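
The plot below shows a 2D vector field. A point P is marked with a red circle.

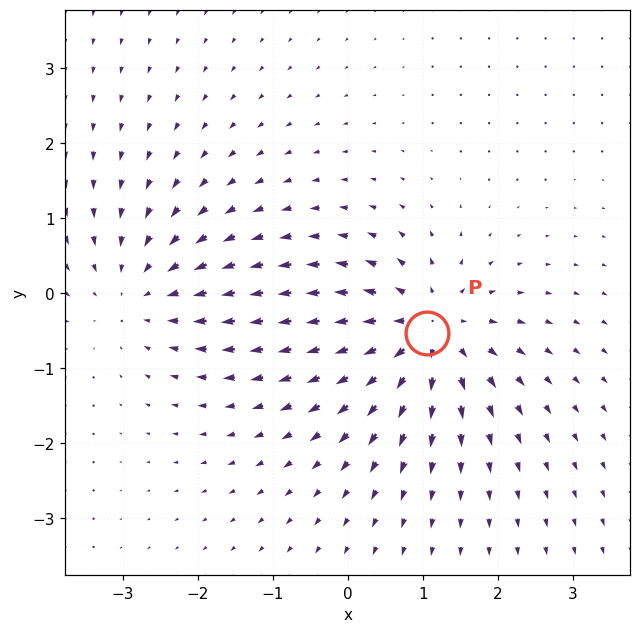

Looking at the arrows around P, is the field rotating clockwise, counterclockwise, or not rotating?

Near P at (1.1, -0.5) the arrows show no circulation. The curl there is ≈0.

not rotating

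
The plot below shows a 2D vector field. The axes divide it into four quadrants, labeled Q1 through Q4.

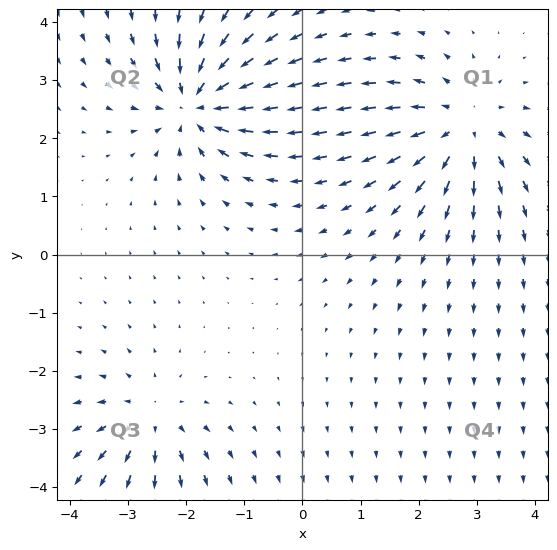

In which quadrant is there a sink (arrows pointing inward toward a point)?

Q2

The sink sits at approximately (-1.8, 2.6), which lies in quadrant Q2. The divergence there is about -6, negative as expected for a sink.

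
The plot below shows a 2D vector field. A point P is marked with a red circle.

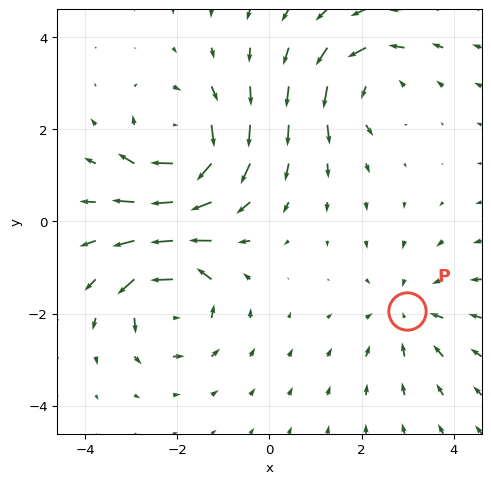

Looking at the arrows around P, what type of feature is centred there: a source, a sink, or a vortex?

At P (3.0, -1.9) the arrows converge inward. Divergence about -3, curl ≈0 — negative divergence with near-zero curl is a sink.

sink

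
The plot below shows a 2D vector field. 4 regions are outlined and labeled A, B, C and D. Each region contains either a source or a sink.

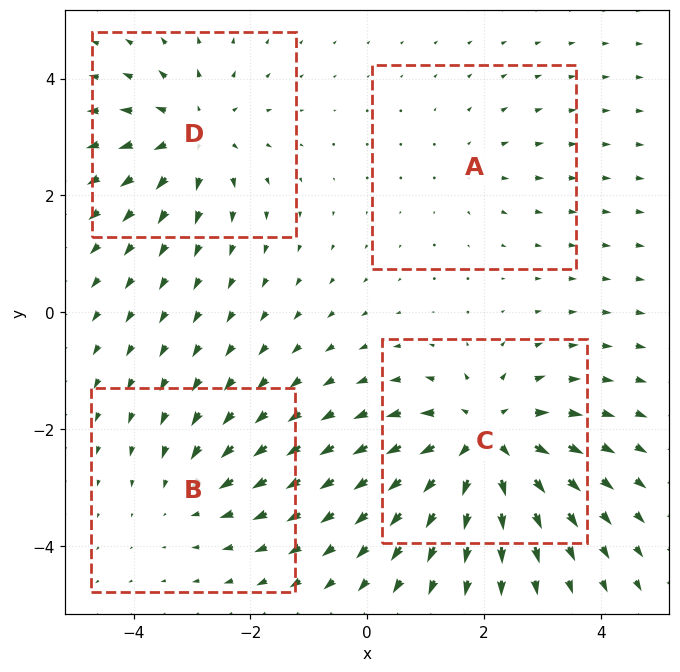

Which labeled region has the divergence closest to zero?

A

Divergence at each region's feature centre — A: about +2, B: about -3, C: about +7, D: about +5. Region A is closest to zero.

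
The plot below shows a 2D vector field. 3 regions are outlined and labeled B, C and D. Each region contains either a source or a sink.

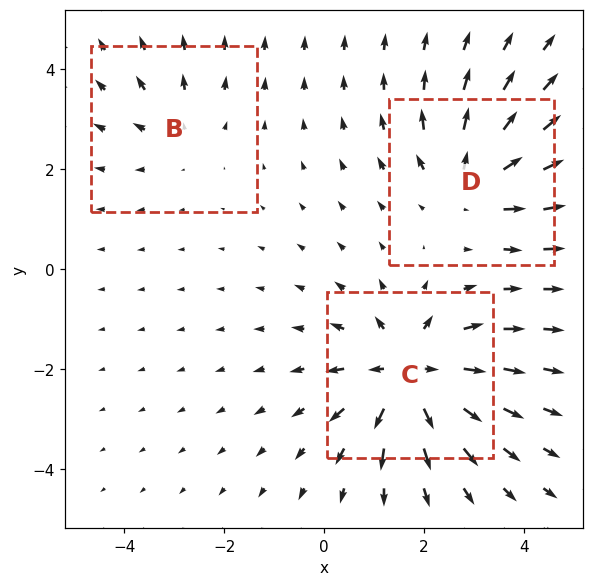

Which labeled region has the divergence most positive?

Divergence at each region's feature centre — B: about +2, C: about +5, D: about +4. Region C is most positive.

C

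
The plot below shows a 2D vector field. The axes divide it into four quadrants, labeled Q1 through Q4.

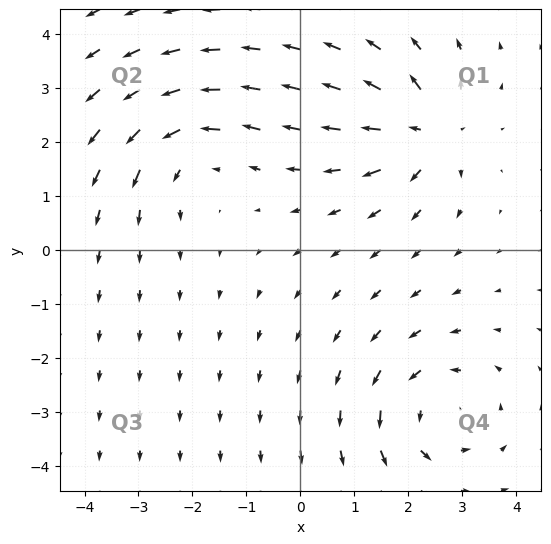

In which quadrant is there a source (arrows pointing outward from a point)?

The source sits at approximately (2.3, 2.2), which lies in quadrant Q1. The divergence there is about +6, positive as expected for a source.

Q1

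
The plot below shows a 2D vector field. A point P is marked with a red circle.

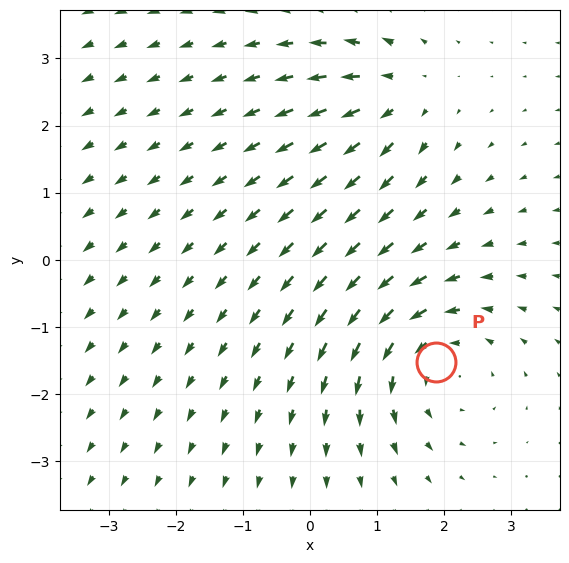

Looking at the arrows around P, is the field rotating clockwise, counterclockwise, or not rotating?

Near P at (1.9, -1.5) the arrows circulate counterclockwise. The curl (z-component) there is about +4; positive curl means counterclockwise rotation.

counterclockwise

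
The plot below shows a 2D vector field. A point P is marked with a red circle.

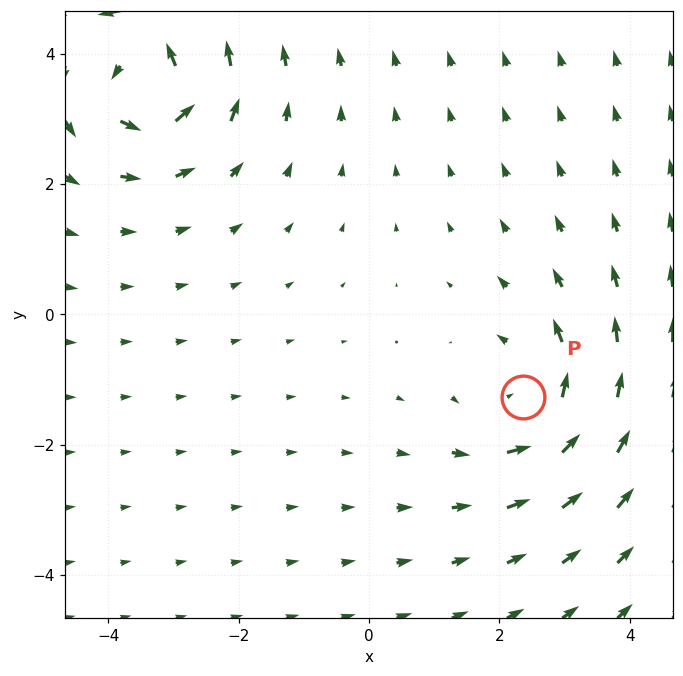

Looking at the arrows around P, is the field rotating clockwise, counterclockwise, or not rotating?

counterclockwise

Near P at (2.4, -1.3) the arrows circulate counterclockwise. The curl (z-component) there is about +4; positive curl means counterclockwise rotation.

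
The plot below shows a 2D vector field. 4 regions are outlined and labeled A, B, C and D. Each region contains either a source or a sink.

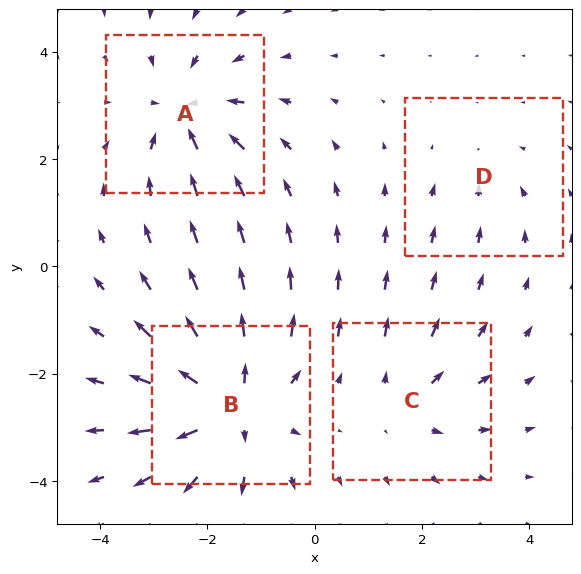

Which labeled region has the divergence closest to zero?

Divergence at each region's feature centre — A: about -5, B: about +7, C: about +3, D: about -2. Region D is closest to zero.

D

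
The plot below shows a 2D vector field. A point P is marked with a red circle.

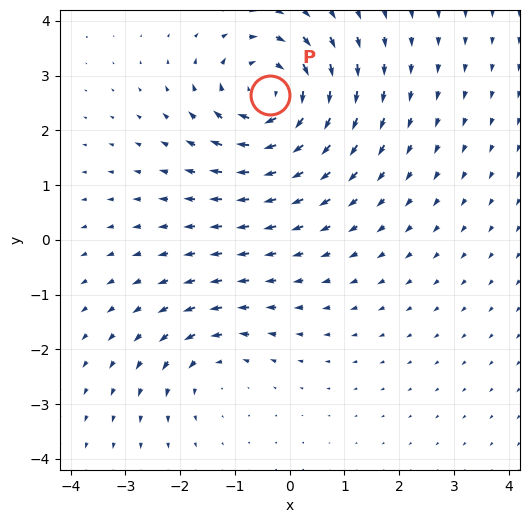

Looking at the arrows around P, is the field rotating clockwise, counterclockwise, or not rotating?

clockwise

Near P at (-0.4, 2.6) the arrows circulate clockwise. The curl (z-component) there is about -5; negative curl means clockwise rotation.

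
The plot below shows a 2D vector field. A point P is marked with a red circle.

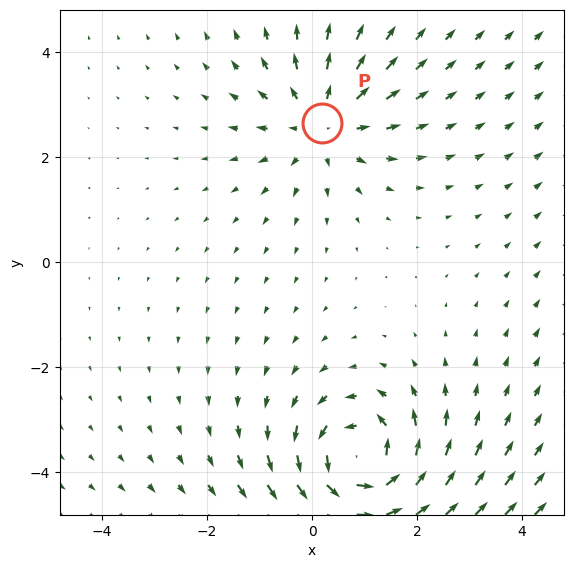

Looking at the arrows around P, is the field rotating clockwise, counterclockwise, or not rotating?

not rotating

Near P at (0.2, 2.7) the arrows show no circulation. The curl there is ≈0.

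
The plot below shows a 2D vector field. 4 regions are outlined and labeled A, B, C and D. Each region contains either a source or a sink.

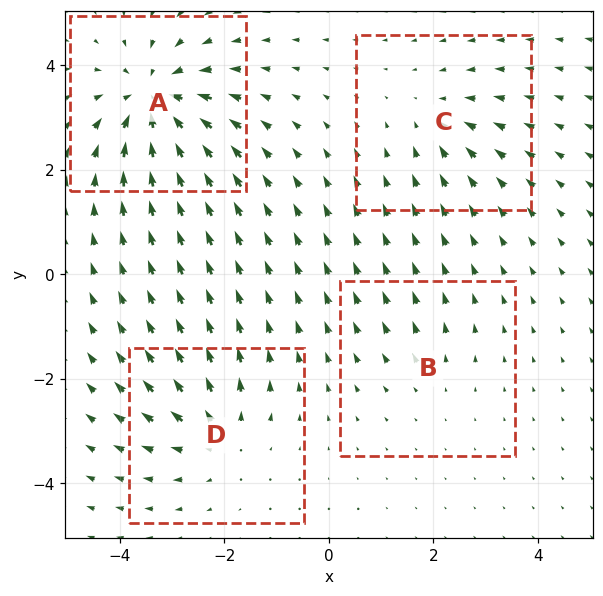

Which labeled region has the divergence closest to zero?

Divergence at each region's feature centre — A: about -7, B: about +2, C: about -4, D: about +5. Region B is closest to zero.

B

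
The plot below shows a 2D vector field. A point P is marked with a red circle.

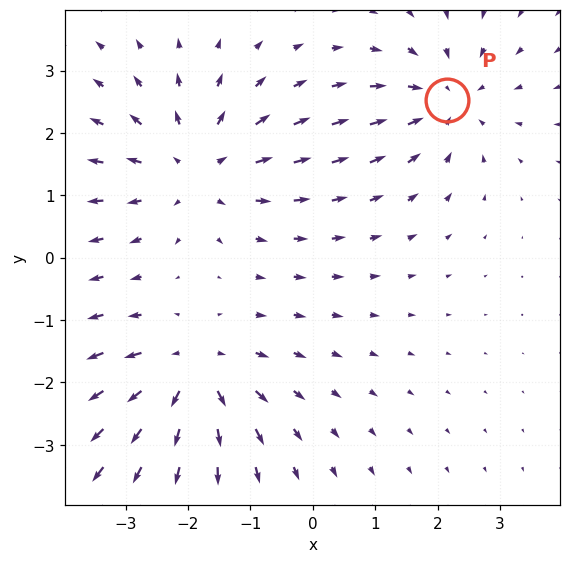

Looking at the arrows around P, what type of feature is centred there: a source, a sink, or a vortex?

sink

At P (2.1, 2.5) the arrows converge inward. Divergence about -3, curl ≈0 — negative divergence with near-zero curl is a sink.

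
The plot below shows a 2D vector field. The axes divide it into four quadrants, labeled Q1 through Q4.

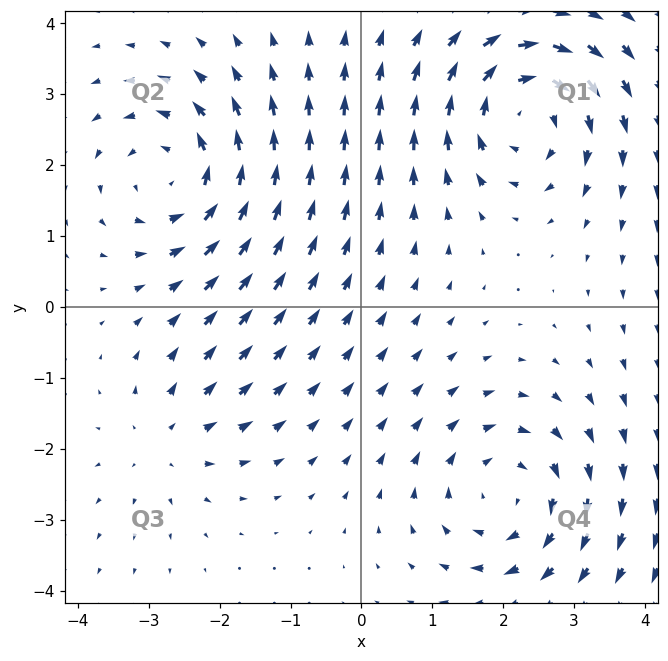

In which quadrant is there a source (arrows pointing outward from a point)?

The source sits at approximately (-2.7, -1.9), which lies in quadrant Q3. The divergence there is about +3, positive as expected for a source.

Q3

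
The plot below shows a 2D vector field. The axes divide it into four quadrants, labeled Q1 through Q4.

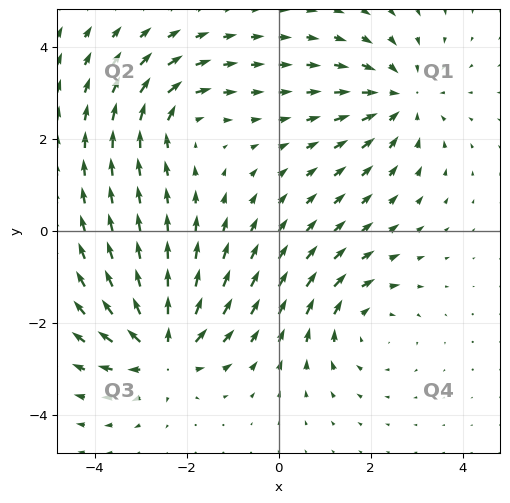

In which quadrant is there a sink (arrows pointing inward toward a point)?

Q1

The sink sits at approximately (2.6, 2.9), which lies in quadrant Q1. The divergence there is about -4, negative as expected for a sink.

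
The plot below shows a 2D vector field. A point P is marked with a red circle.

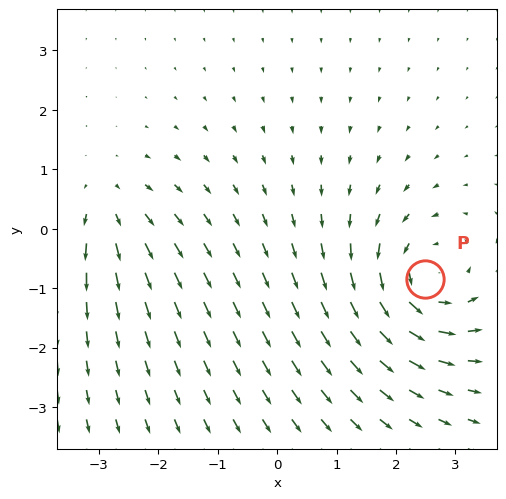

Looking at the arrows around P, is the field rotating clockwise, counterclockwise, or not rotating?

counterclockwise

Near P at (2.5, -0.8) the arrows circulate counterclockwise. The curl (z-component) there is about +4; positive curl means counterclockwise rotation.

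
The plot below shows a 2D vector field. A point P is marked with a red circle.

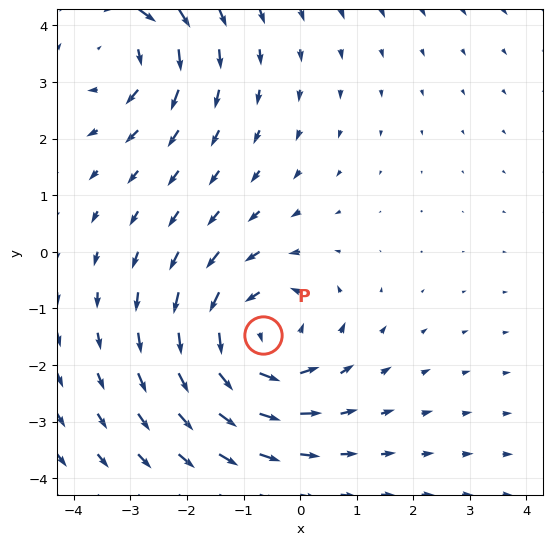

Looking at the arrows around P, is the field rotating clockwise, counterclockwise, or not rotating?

counterclockwise

Near P at (-0.7, -1.5) the arrows circulate counterclockwise. The curl (z-component) there is about +4; positive curl means counterclockwise rotation.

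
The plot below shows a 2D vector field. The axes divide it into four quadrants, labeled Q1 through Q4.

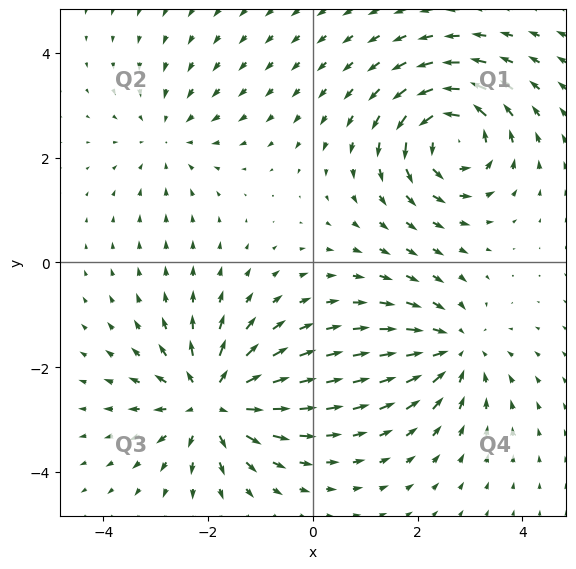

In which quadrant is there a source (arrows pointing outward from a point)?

The source sits at approximately (-1.9, -2.7), which lies in quadrant Q3. The divergence there is about +6, positive as expected for a source.

Q3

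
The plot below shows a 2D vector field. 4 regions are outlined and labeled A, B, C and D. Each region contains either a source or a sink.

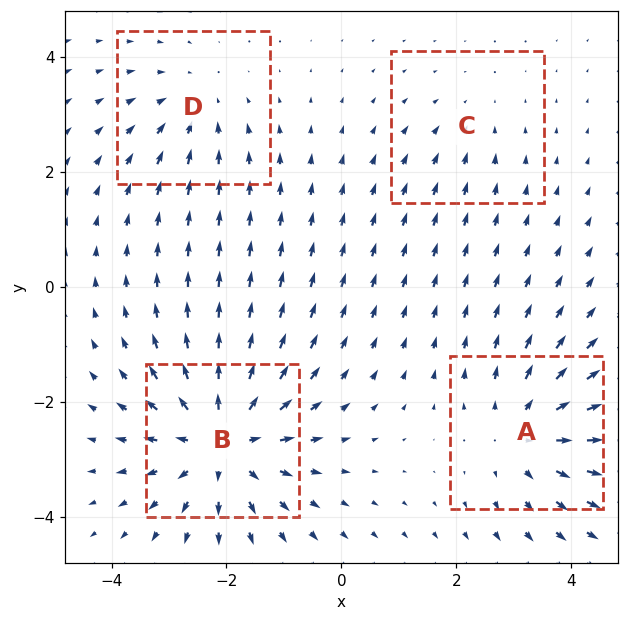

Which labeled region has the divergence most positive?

Divergence at each region's feature centre — A: about +4, B: about +6, C: about -2, D: about -3. Region B is most positive.

B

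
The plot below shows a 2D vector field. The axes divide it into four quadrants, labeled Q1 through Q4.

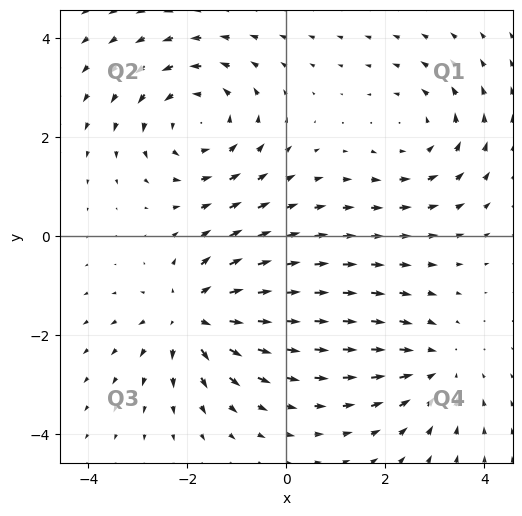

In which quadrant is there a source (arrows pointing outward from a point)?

The source sits at approximately (-1.9, -1.6), which lies in quadrant Q3. The divergence there is about +4, positive as expected for a source.

Q3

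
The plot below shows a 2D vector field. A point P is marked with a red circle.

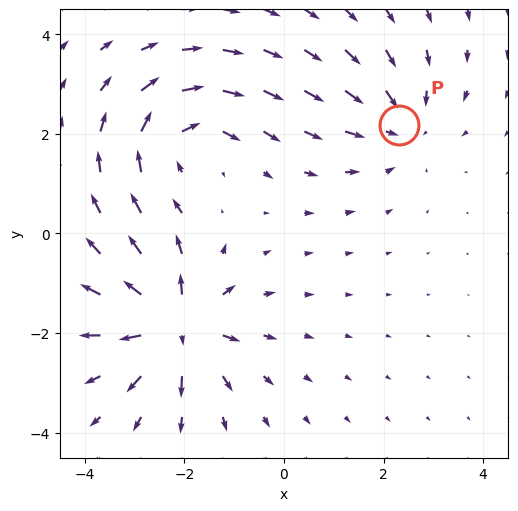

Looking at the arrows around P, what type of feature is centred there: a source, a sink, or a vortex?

sink

At P (2.3, 2.2) the arrows converge inward. Divergence about -3, curl ≈0 — negative divergence with near-zero curl is a sink.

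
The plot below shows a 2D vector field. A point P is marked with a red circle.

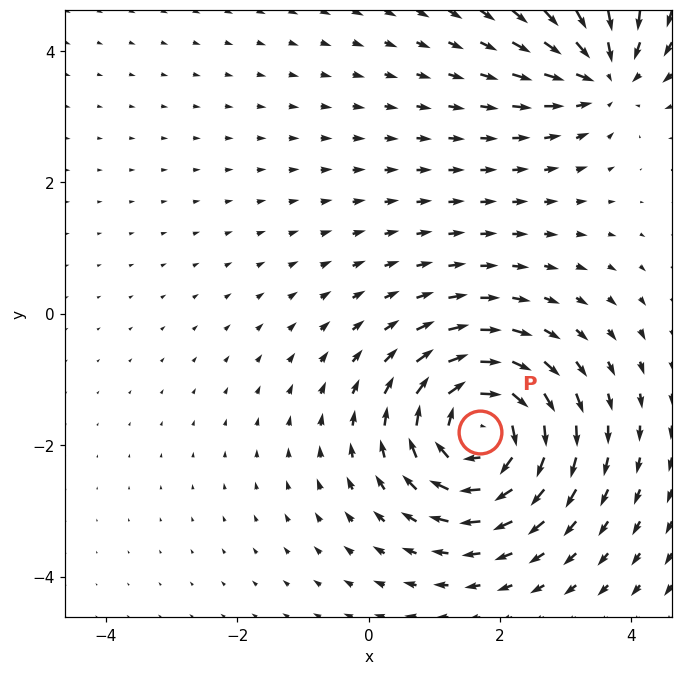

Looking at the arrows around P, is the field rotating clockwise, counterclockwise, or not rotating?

Near P at (1.7, -1.8) the arrows circulate clockwise. The curl (z-component) there is about -6; negative curl means clockwise rotation.

clockwise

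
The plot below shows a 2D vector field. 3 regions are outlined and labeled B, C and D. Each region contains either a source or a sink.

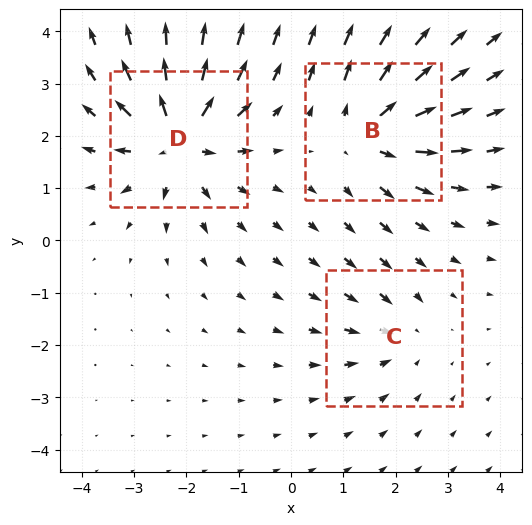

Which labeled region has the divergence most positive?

D

Divergence at each region's feature centre — B: about +4, C: about -2, D: about +6. Region D is most positive.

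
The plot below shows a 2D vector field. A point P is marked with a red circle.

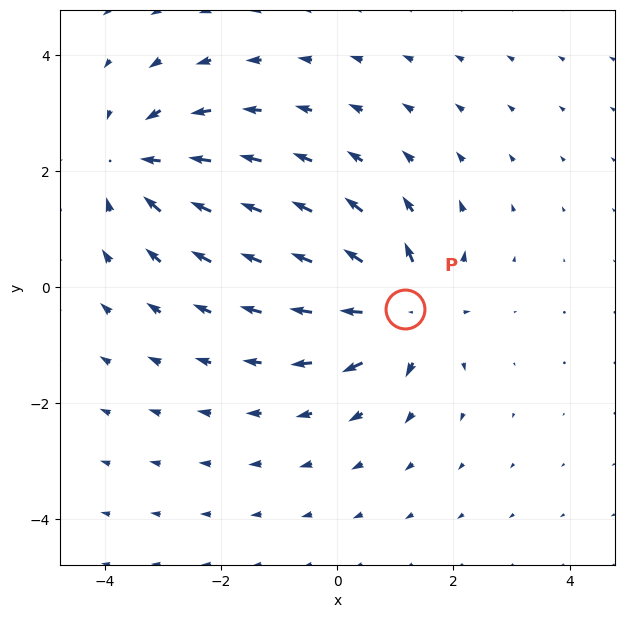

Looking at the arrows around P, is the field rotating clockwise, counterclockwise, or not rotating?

not rotating

Near P at (1.2, -0.4) the arrows show no circulation. The curl there is ≈0.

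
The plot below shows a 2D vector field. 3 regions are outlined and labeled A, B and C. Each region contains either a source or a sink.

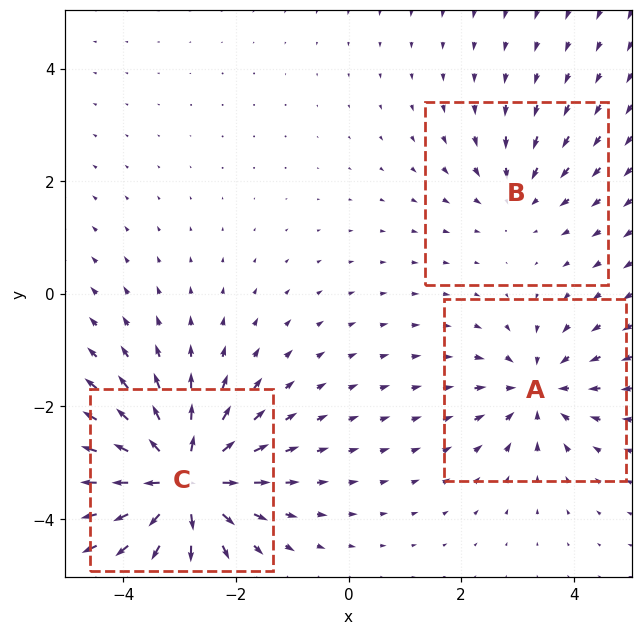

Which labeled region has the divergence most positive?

C

Divergence at each region's feature centre — A: about -4, B: about -2, C: about +6. Region C is most positive.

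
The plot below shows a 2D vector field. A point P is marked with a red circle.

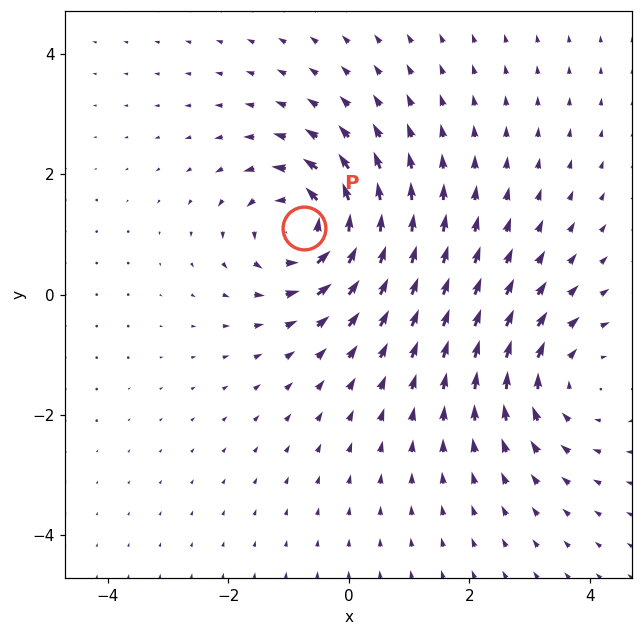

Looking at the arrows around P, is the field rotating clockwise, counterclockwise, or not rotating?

Near P at (-0.7, 1.1) the arrows circulate counterclockwise. The curl (z-component) there is about +5; positive curl means counterclockwise rotation.

counterclockwise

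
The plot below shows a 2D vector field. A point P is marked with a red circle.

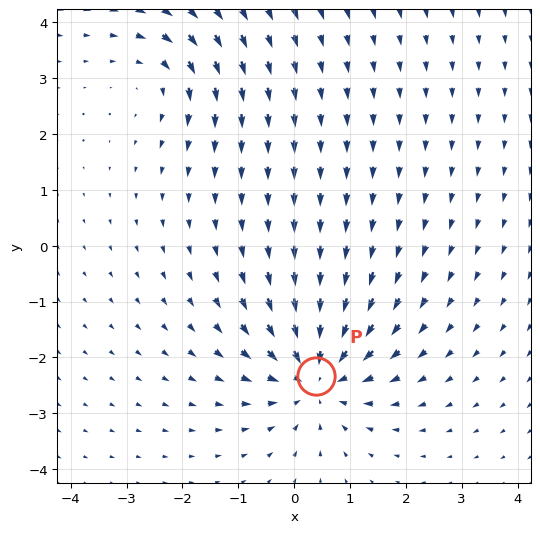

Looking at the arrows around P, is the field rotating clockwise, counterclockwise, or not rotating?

Near P at (0.4, -2.3) the arrows show no circulation. The curl there is ≈0.

not rotating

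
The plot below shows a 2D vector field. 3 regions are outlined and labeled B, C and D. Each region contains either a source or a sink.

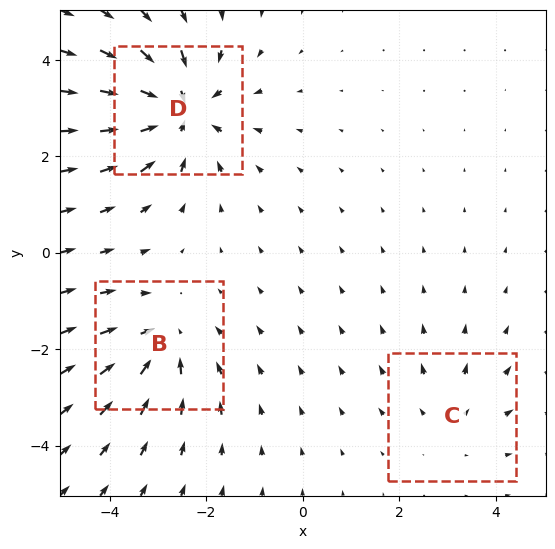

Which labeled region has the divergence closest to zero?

Divergence at each region's feature centre — B: about -3, C: about +2, D: about -5. Region C is closest to zero.

C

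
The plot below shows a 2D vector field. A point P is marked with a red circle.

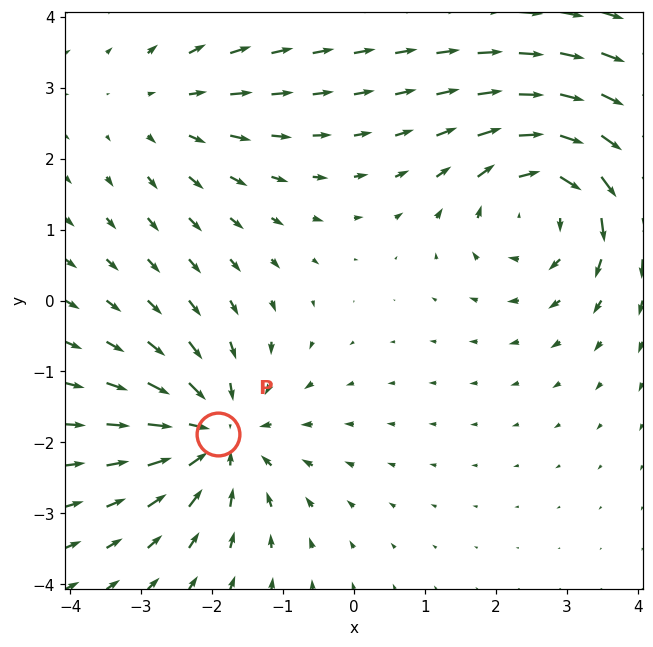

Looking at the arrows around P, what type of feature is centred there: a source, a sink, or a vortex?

At P (-1.9, -1.9) the arrows converge inward. Divergence about -4, curl ≈0 — negative divergence with near-zero curl is a sink.

sink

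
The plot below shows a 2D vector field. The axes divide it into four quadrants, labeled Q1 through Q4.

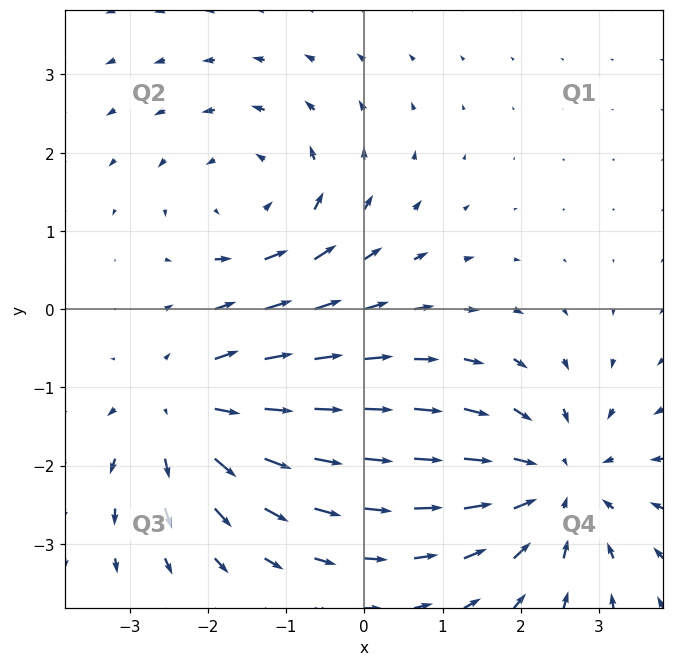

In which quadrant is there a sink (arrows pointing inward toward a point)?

Q4

The sink sits at approximately (2.5, -2.2), which lies in quadrant Q4. The divergence there is about -4, negative as expected for a sink.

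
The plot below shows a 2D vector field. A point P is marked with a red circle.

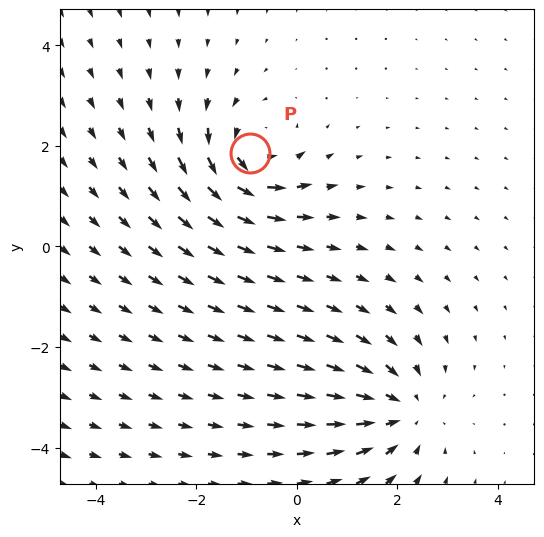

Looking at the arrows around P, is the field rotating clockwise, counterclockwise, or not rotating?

counterclockwise

Near P at (-0.9, 1.9) the arrows circulate counterclockwise. The curl (z-component) there is about +4; positive curl means counterclockwise rotation.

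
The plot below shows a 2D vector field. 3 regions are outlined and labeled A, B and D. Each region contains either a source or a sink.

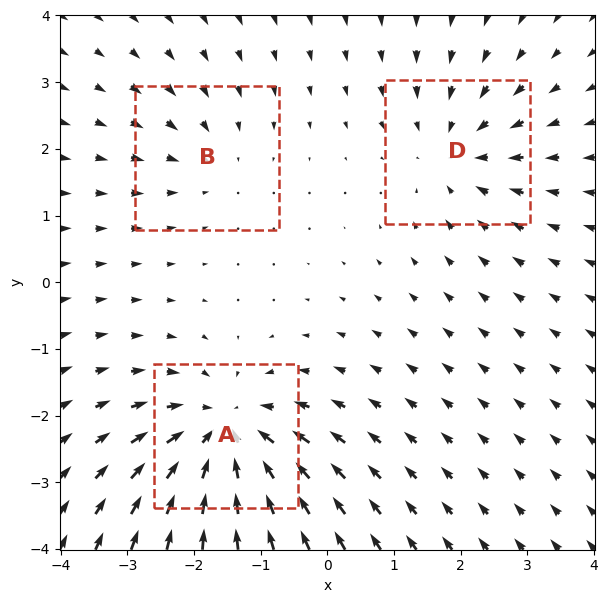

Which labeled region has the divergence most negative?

A

Divergence at each region's feature centre — A: about -5, B: about -2, D: about -3. Region A is most negative.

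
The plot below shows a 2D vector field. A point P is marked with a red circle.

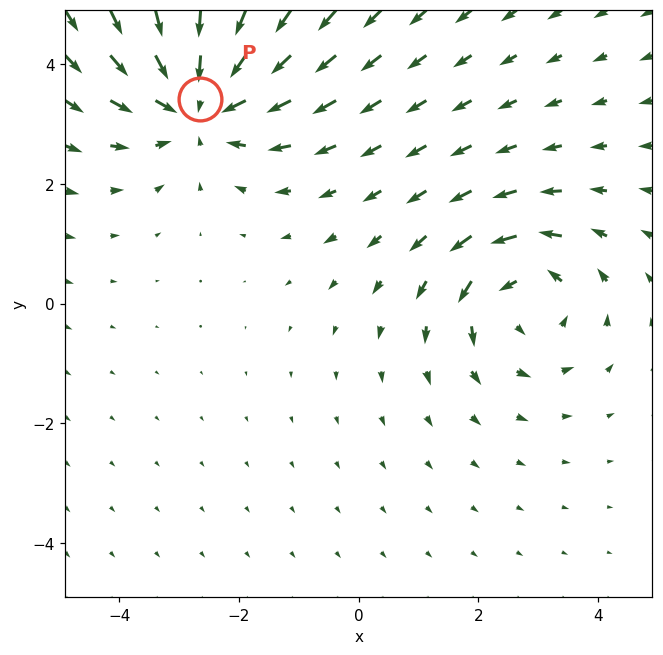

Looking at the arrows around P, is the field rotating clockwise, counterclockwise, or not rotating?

not rotating

Near P at (-2.7, 3.4) the arrows show no circulation. The curl there is ≈0.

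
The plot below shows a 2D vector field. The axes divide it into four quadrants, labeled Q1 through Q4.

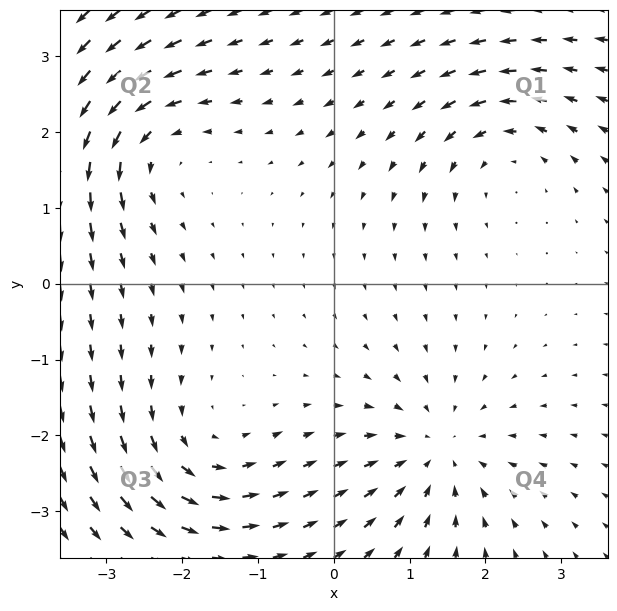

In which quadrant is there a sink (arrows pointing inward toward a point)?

Q4

The sink sits at approximately (1.3, -2.2), which lies in quadrant Q4. The divergence there is about -4, negative as expected for a sink.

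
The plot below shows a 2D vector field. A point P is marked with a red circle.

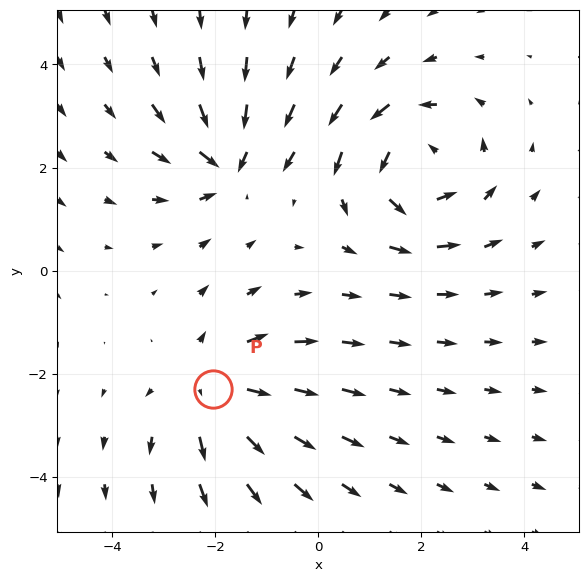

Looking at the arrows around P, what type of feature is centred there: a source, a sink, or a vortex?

At P (-2.0, -2.3) the arrows spread outward. Divergence about +3, curl ≈0 — positive divergence with near-zero curl is a source.

source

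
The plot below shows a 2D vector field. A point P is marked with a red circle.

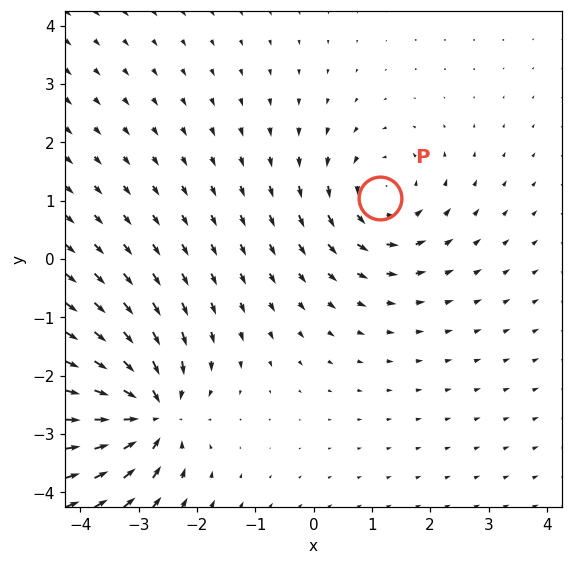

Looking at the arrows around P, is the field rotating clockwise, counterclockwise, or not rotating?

Near P at (1.1, 1.0) the arrows circulate counterclockwise. The curl (z-component) there is about +3; positive curl means counterclockwise rotation.

counterclockwise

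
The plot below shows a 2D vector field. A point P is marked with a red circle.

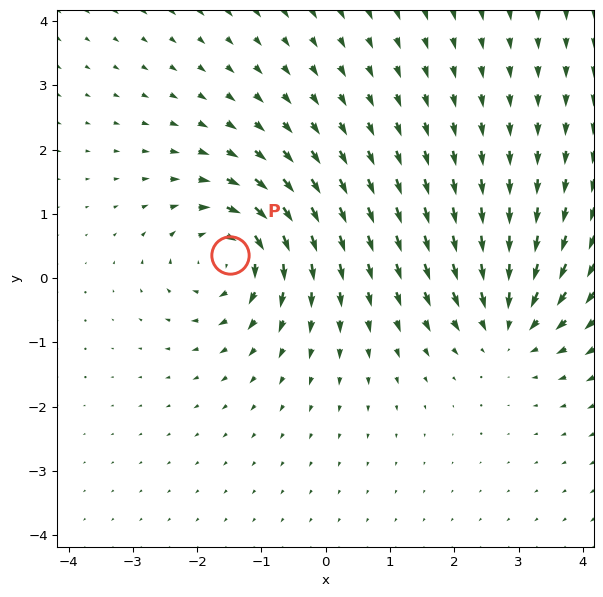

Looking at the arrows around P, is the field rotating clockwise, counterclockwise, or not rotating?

clockwise

Near P at (-1.5, 0.4) the arrows circulate clockwise. The curl (z-component) there is about -6; negative curl means clockwise rotation.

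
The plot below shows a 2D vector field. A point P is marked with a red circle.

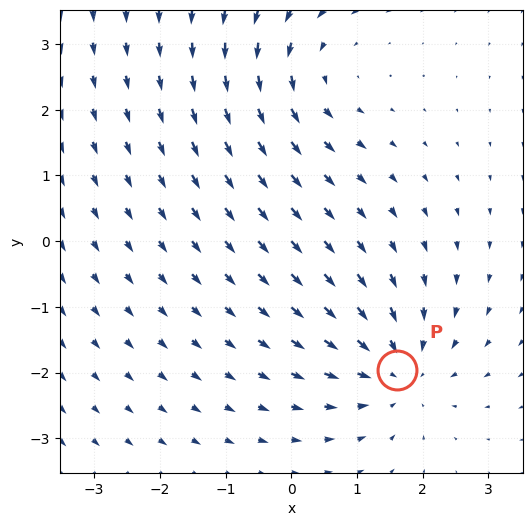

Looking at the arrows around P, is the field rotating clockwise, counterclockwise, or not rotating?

not rotating

Near P at (1.6, -2.0) the arrows show no circulation. The curl there is ≈0.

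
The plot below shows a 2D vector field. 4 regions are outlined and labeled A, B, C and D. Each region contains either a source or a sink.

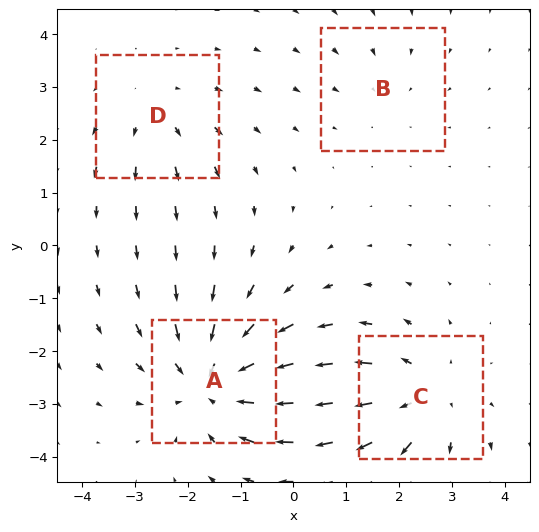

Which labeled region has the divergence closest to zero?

B

Divergence at each region's feature centre — A: about -5, B: about -2, C: about +4, D: about +3. Region B is closest to zero.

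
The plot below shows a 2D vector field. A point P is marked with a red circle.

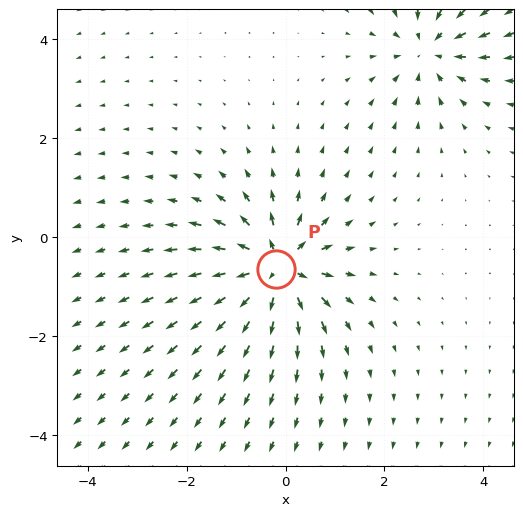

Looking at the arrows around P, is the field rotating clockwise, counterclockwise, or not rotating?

not rotating

Near P at (-0.2, -0.6) the arrows show no circulation. The curl there is ≈0.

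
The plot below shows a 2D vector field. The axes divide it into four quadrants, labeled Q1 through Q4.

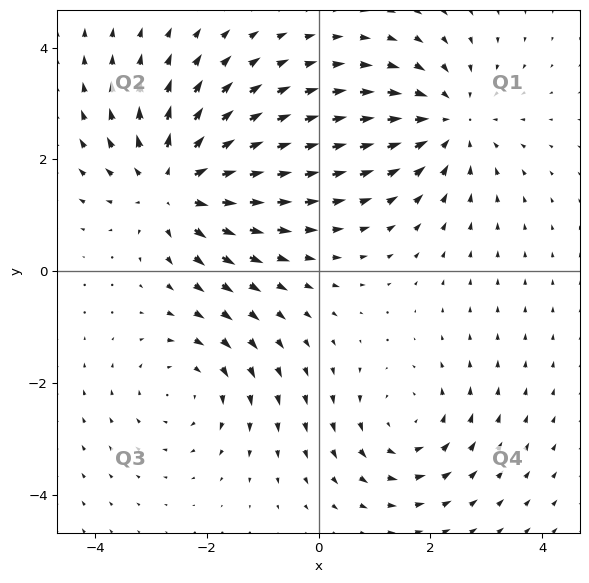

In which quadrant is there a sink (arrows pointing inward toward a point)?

The sink sits at approximately (2.3, 2.7), which lies in quadrant Q1. The divergence there is about -3, negative as expected for a sink.

Q1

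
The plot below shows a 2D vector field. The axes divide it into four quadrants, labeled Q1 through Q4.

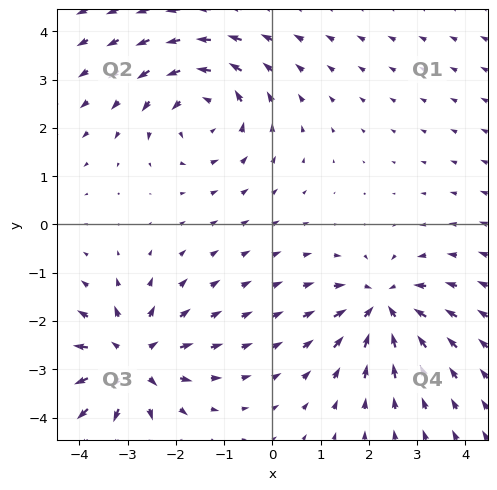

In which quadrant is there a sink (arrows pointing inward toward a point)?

Q4

The sink sits at approximately (2.3, -1.7), which lies in quadrant Q4. The divergence there is about -4, negative as expected for a sink.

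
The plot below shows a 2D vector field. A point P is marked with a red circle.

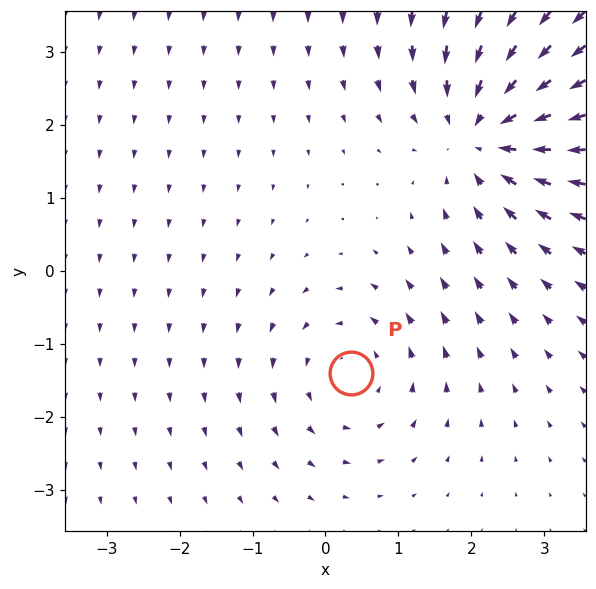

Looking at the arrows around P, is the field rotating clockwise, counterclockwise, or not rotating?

Near P at (0.3, -1.4) the arrows circulate counterclockwise. The curl (z-component) there is about +3; positive curl means counterclockwise rotation.

counterclockwise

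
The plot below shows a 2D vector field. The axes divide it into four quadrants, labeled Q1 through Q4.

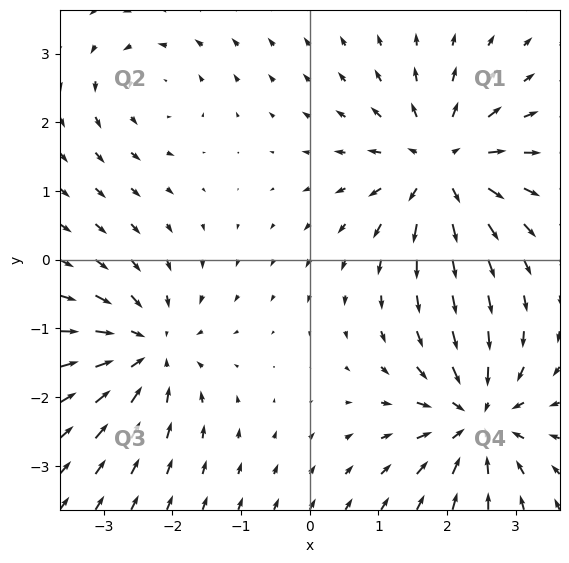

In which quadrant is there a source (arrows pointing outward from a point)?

Q1

The source sits at approximately (1.9, 1.4), which lies in quadrant Q1. The divergence there is about +6, positive as expected for a source.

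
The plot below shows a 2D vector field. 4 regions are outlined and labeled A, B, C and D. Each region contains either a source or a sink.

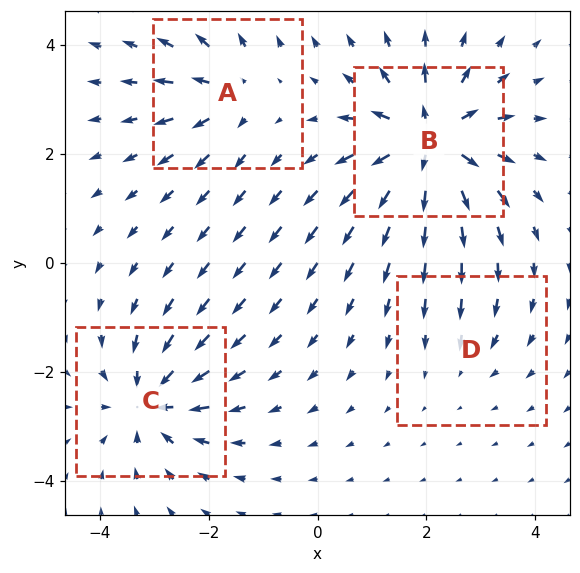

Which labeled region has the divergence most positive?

B

Divergence at each region's feature centre — A: about +4, B: about +8, C: about -6, D: about -2. Region B is most positive.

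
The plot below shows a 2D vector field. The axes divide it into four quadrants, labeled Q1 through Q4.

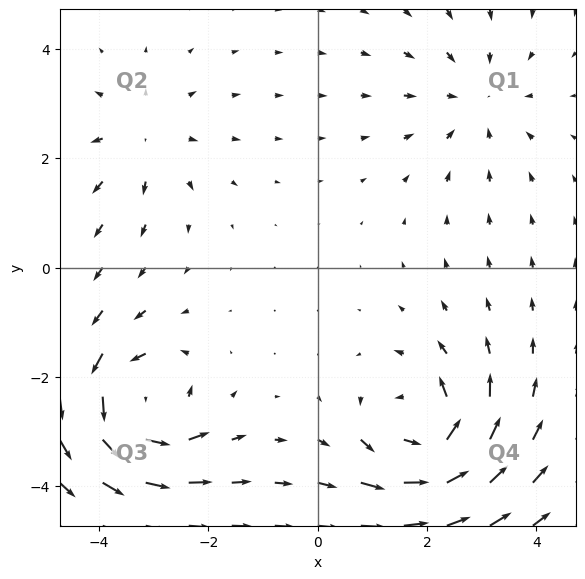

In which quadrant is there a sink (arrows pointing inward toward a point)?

The sink sits at approximately (2.9, 3.0), which lies in quadrant Q1. The divergence there is about -2, negative as expected for a sink.

Q1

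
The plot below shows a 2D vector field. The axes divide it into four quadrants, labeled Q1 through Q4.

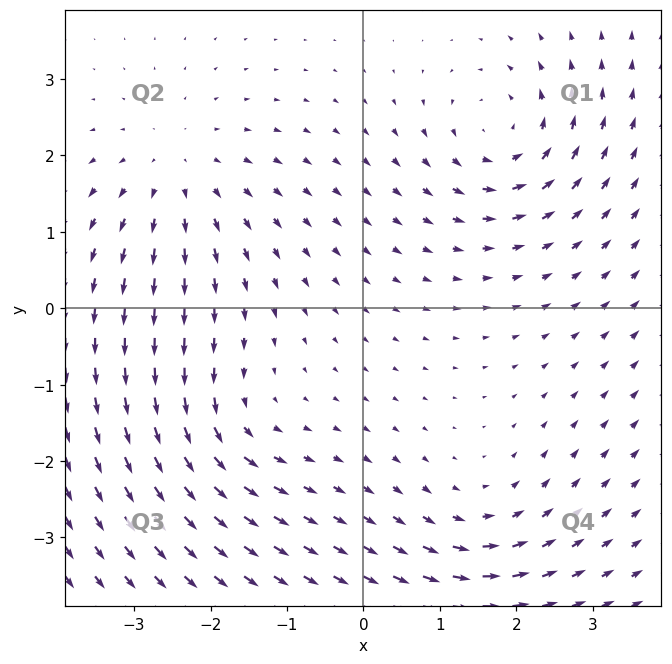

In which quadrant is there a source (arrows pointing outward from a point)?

The source sits at approximately (-2.4, 1.8), which lies in quadrant Q2. The divergence there is about +3, positive as expected for a source.

Q2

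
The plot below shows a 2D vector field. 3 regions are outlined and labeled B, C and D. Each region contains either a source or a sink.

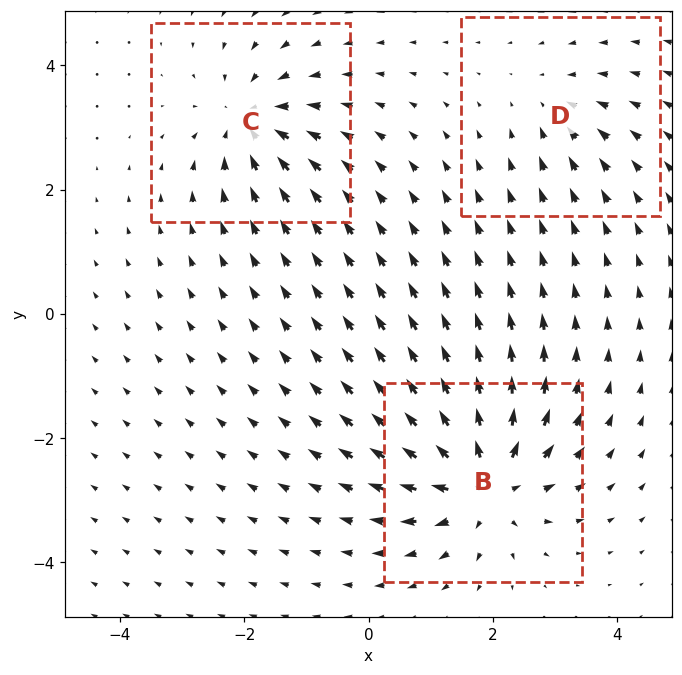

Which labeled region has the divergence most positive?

B

Divergence at each region's feature centre — B: about +6, C: about -4, D: about -2. Region B is most positive.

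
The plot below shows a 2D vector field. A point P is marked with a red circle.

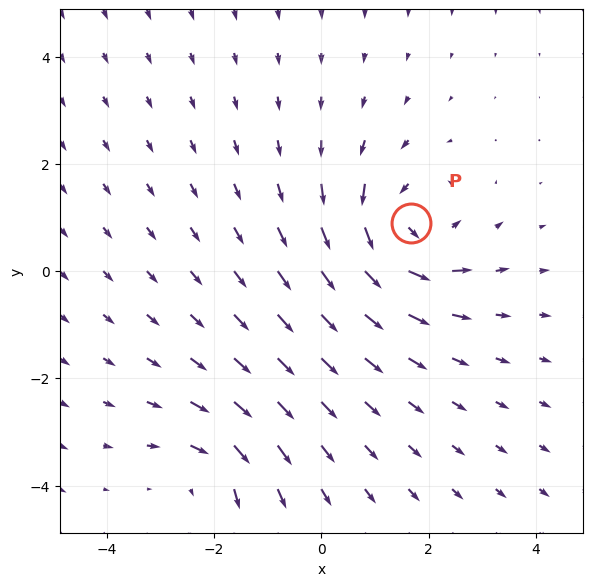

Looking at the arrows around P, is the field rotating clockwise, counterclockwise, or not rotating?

counterclockwise

Near P at (1.7, 0.9) the arrows circulate counterclockwise. The curl (z-component) there is about +4; positive curl means counterclockwise rotation.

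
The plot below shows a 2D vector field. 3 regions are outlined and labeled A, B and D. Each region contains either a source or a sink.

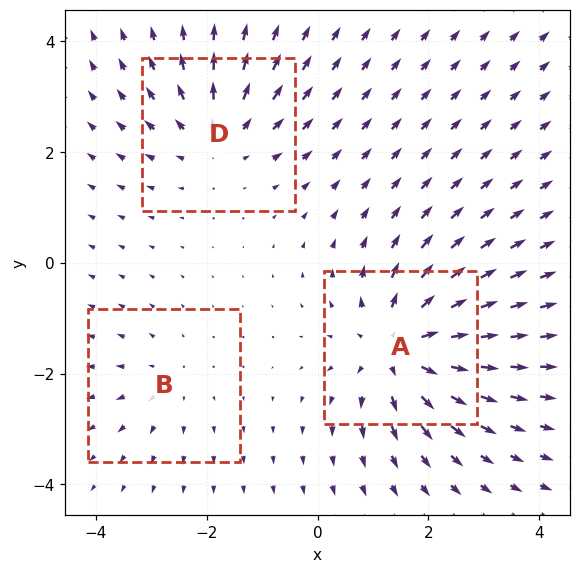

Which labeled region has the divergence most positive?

Divergence at each region's feature centre — A: about +5, B: about +2, D: about +3. Region A is most positive.

A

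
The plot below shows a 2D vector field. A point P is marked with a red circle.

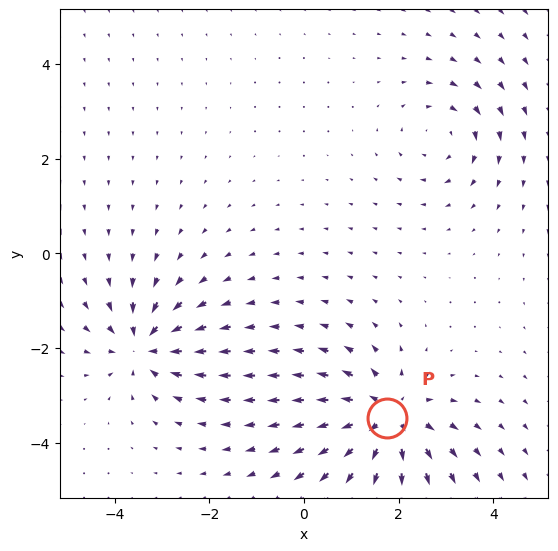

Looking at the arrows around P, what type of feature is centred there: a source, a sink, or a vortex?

source

At P (1.8, -3.5) the arrows spread outward. Divergence about +5, curl ≈0 — positive divergence with near-zero curl is a source.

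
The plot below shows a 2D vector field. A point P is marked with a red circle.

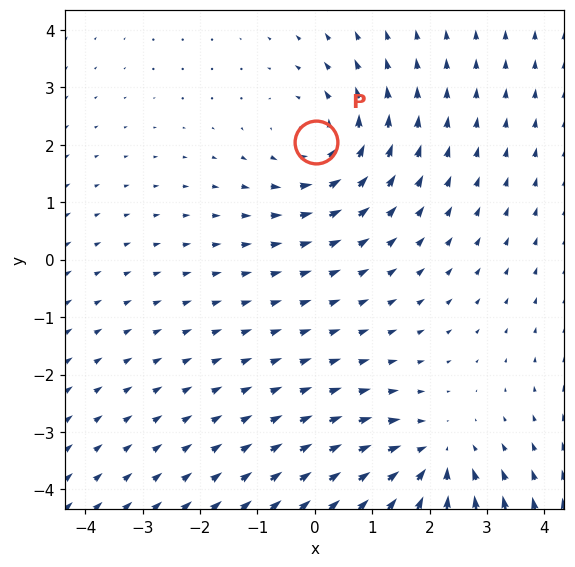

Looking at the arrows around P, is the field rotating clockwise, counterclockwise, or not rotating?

counterclockwise

Near P at (0.0, 2.0) the arrows circulate counterclockwise. The curl (z-component) there is about +3; positive curl means counterclockwise rotation.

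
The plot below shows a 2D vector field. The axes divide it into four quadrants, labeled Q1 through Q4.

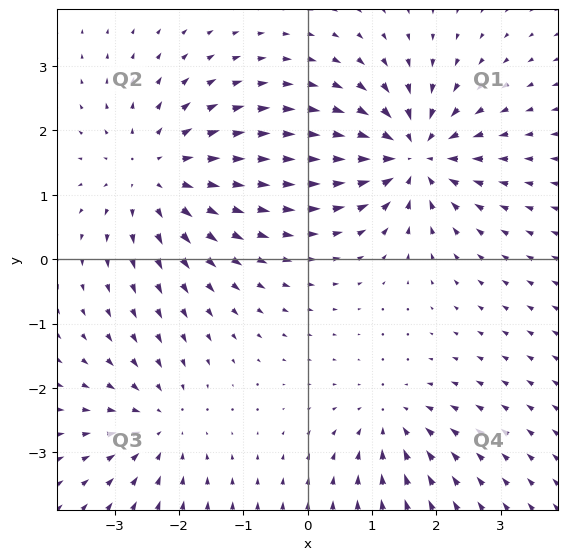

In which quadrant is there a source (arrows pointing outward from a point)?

The source sits at approximately (-2.4, 1.3), which lies in quadrant Q2. The divergence there is about +4, positive as expected for a source.

Q2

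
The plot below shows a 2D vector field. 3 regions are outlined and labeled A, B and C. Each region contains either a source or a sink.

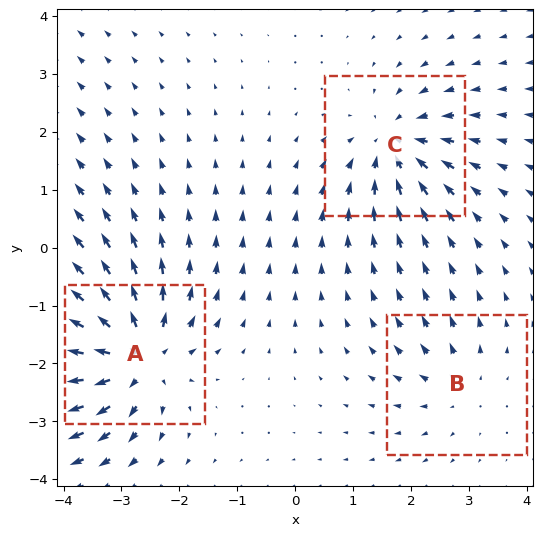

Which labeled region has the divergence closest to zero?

B

Divergence at each region's feature centre — A: about +6, B: about +3, C: about -4. Region B is closest to zero.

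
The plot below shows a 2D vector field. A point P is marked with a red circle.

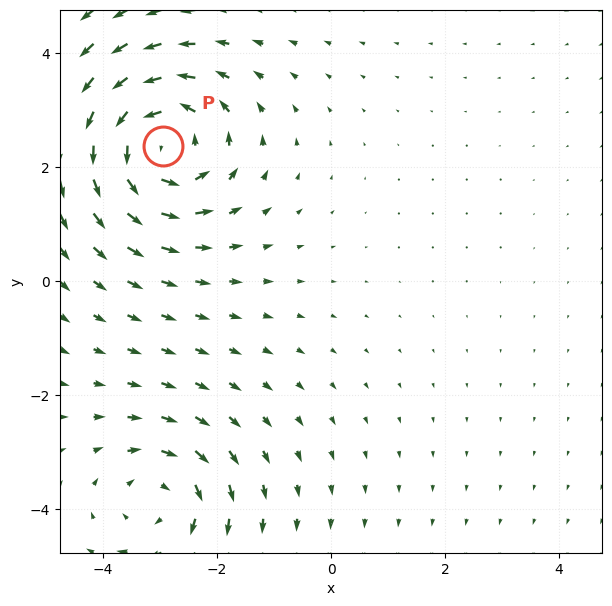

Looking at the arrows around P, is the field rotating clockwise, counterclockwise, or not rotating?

counterclockwise

Near P at (-2.9, 2.4) the arrows circulate counterclockwise. The curl (z-component) there is about +4; positive curl means counterclockwise rotation.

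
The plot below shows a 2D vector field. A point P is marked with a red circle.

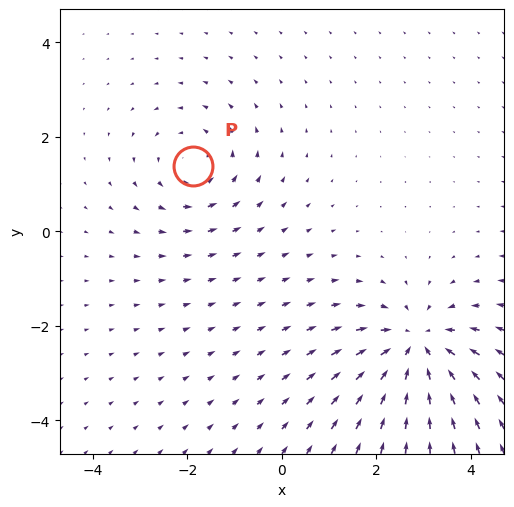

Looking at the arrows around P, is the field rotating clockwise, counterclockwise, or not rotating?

Near P at (-1.9, 1.4) the arrows circulate counterclockwise. The curl (z-component) there is about +3; positive curl means counterclockwise rotation.

counterclockwise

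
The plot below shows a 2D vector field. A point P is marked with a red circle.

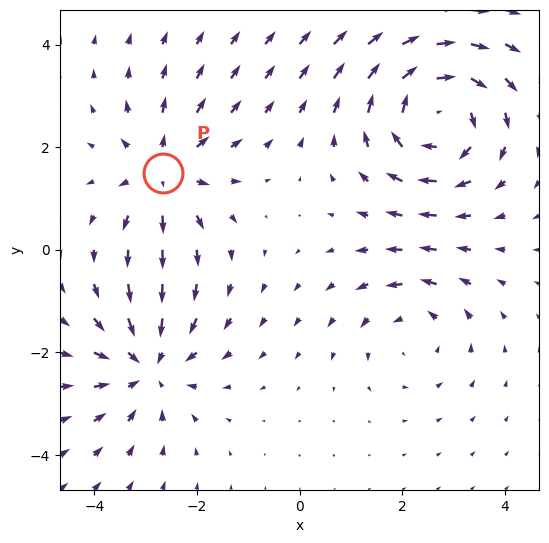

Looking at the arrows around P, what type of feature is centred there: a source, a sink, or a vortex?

At P (-2.7, 1.5) the arrows spread outward. Divergence about +3, curl ≈0 — positive divergence with near-zero curl is a source.

source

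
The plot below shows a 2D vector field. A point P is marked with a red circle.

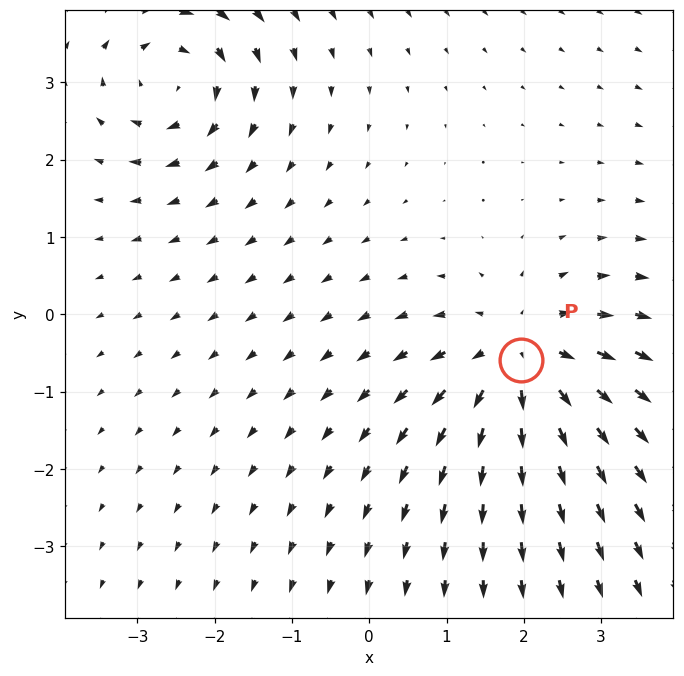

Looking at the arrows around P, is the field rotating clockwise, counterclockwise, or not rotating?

not rotating

Near P at (2.0, -0.6) the arrows show no circulation. The curl there is ≈0.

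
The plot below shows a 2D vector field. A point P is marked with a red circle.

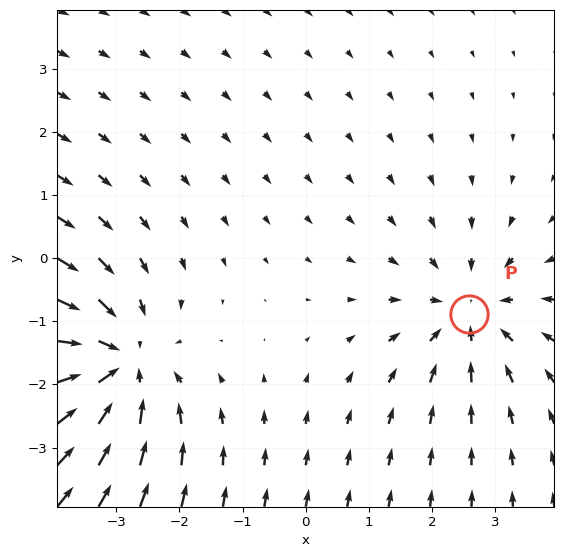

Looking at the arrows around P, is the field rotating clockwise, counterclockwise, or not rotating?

Near P at (2.6, -0.9) the arrows show no circulation. The curl there is ≈0.

not rotating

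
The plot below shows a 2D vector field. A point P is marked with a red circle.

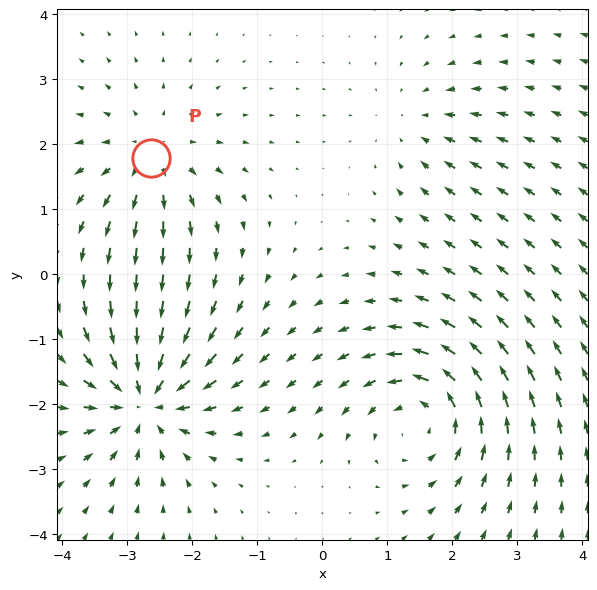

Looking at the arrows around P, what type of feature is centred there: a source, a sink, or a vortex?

source

At P (-2.6, 1.8) the arrows spread outward. Divergence about +4, curl ≈0 — positive divergence with near-zero curl is a source.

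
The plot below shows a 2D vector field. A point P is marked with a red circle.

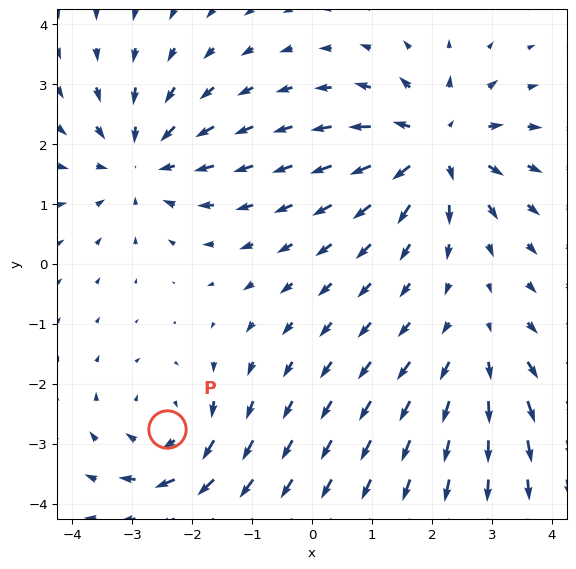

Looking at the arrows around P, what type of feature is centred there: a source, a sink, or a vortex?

At P (-2.4, -2.8) the arrows circulate clockwise. Divergence ≈0, curl about -4 — near-zero divergence with nonzero curl is a vortex.

vortex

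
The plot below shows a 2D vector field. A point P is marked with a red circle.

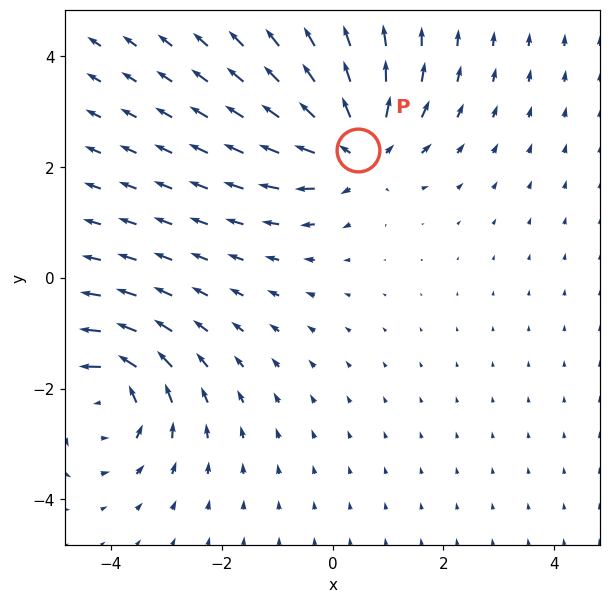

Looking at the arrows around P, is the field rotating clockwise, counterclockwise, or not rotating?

not rotating

Near P at (0.4, 2.3) the arrows show no circulation. The curl there is ≈0.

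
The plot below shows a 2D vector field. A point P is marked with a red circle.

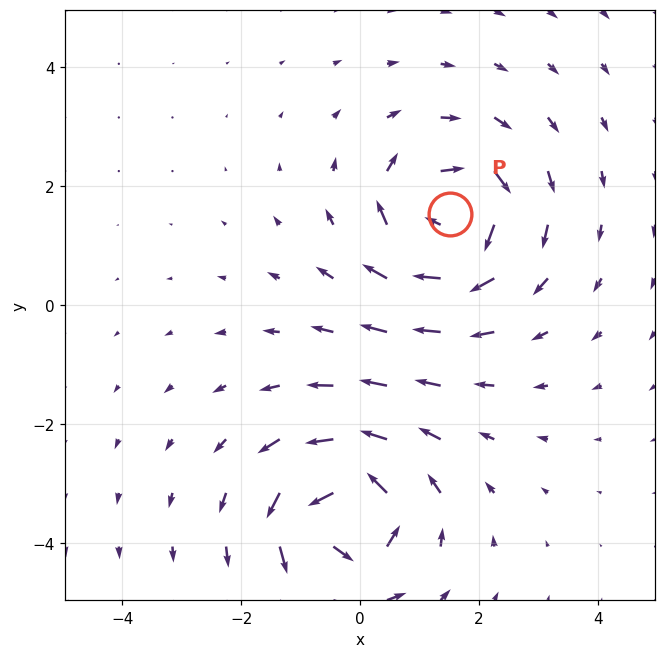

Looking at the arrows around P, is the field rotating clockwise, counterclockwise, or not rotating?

Near P at (1.5, 1.5) the arrows circulate clockwise. The curl (z-component) there is about -6; negative curl means clockwise rotation.

clockwise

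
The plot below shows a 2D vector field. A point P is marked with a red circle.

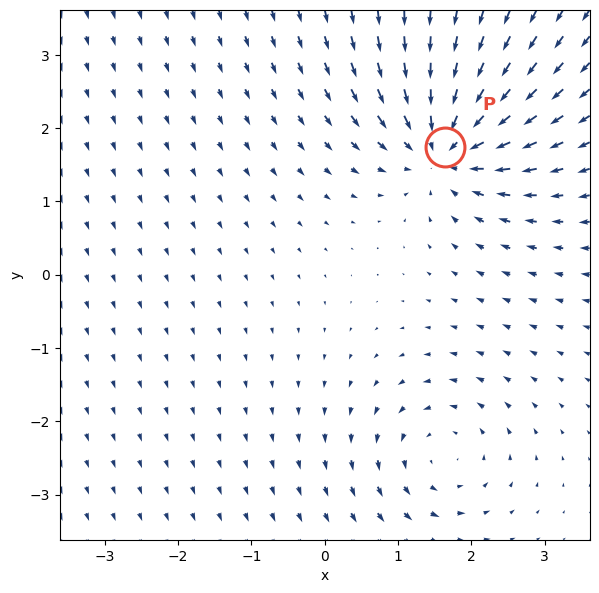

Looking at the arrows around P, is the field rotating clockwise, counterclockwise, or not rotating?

not rotating

Near P at (1.6, 1.7) the arrows show no circulation. The curl there is ≈0.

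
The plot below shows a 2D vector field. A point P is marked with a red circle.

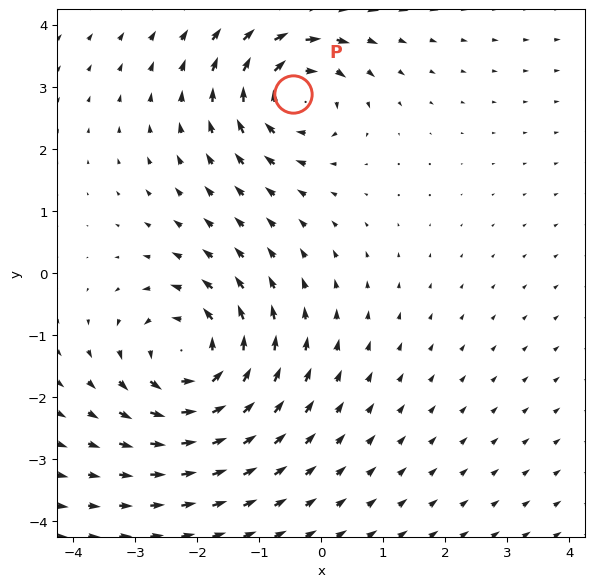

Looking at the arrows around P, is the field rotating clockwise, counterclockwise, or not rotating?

Near P at (-0.5, 2.9) the arrows circulate clockwise. The curl (z-component) there is about -4; negative curl means clockwise rotation.

clockwise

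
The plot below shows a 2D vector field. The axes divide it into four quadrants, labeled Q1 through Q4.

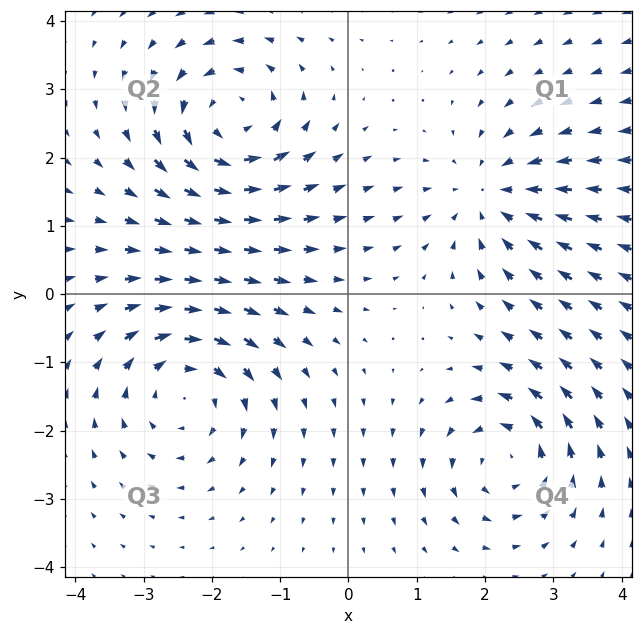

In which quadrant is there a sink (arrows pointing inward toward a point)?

Q1

The sink sits at approximately (2.1, 1.4), which lies in quadrant Q1. The divergence there is about -3, negative as expected for a sink.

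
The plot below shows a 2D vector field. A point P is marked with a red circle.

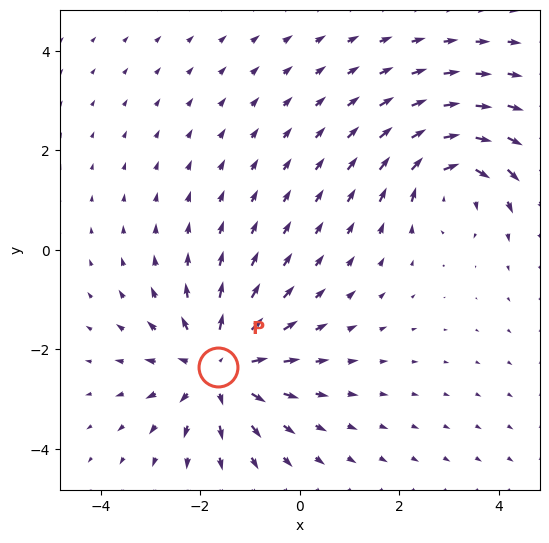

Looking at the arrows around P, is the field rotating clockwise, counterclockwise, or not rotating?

not rotating

Near P at (-1.6, -2.4) the arrows show no circulation. The curl there is ≈0.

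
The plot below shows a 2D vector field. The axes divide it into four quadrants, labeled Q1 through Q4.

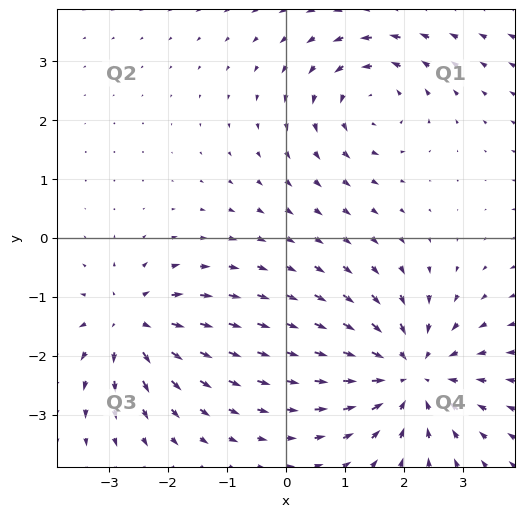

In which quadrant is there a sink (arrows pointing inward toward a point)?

The sink sits at approximately (2.1, -2.3), which lies in quadrant Q4. The divergence there is about -4, negative as expected for a sink.

Q4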